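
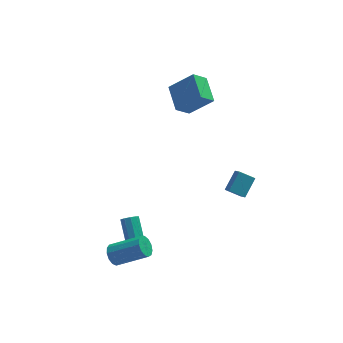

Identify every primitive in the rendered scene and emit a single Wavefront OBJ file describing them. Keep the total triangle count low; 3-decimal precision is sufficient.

v -0.225 3.199 3.352
v 1.062 2.91 4.532
v -0.347 4.751 3.866
v 0.94 4.463 5.046
v 0.56 3.517 2.574
v 1.847 3.229 3.754
v 0.438 5.07 3.088
v 1.725 4.781 4.268
v -3.273 -1.714 -2.662
v -2.936 -1.913 -2.35
v -3.031 -0.785 -1.526
v -3.367 -0.586 -1.838
v -2.778 -1.726 -2.589
v -2.873 -0.598 -1.765
v -2.851 -1.533 -2.861
v -2.946 -0.405 -2.038
v -3.122 -1.425 -3.041
v -3.217 -0.297 -2.217
v -3.463 -1.452 -3.043
v -3.557 -0.324 -2.219
v -3.715 -1.602 -2.867
v -3.809 -0.474 -2.043
v -3.76 -1.804 -2.595
v -3.855 -0.676 -1.771
v -3.577 -1.964 -2.354
v -3.672 -0.836 -1.53
v -3.252 -2.007 -2.258
v -3.347 -0.879 -1.434
v -4.524 -2.644 -2.637
v -4.279 -2.946 -3.157
v -2.67 -3.419 -2.123
v -2.916 -3.116 -1.603
v -4.165 -2.599 -3.176
v -2.556 -3.071 -2.142
v -4.164 -2.266 -3.024
v -2.556 -2.738 -1.99
v -4.279 -2.053 -2.749
v -2.67 -2.525 -1.715
v -4.471 -2.027 -2.439
v -2.862 -2.5 -1.404
v -4.68 -2.197 -2.191
v -3.071 -2.67 -1.157
v -4.84 -2.509 -2.085
v -3.231 -2.982 -1.051
v -4.9 -2.864 -2.154
v -3.291 -3.337 -1.12
v -4.84 -3.149 -2.377
v -3.231 -3.621 -1.343
v -4.68 -3.273 -2.682
v -3.072 -3.746 -1.648
v -4.471 -3.198 -2.973
v -2.862 -3.67 -1.939
v 2.073 -0.044 -0.985
v 2.776 0.751 -0.234
v 1.975 0.6 -1.576
v 2.678 1.395 -0.826
v 2.882 -0.335 -1.434
v 3.585 0.46 -0.684
v 2.784 0.309 -2.026
v 3.487 1.104 -1.275
f 2 4 1
f 5 2 1
f 1 4 3
f 3 5 1
f 2 8 4
f 6 2 5
f 6 8 2
f 4 8 3
f 7 5 3
f 3 8 7
f 7 6 5
f 8 6 7
f 10 9 13
f 10 13 11
f 11 13 14
f 11 14 12
f 13 9 15
f 13 15 14
f 14 15 16
f 14 16 12
f 15 9 17
f 15 17 16
f 16 17 18
f 16 18 12
f 17 9 19
f 17 19 18
f 18 19 20
f 18 20 12
f 19 9 21
f 19 21 20
f 20 21 22
f 20 22 12
f 21 9 23
f 21 23 22
f 22 23 24
f 22 24 12
f 23 9 25
f 23 25 24
f 24 25 26
f 24 26 12
f 25 9 27
f 25 27 26
f 26 27 28
f 26 28 12
f 27 9 10
f 27 10 28
f 28 10 11
f 28 11 12
f 30 29 33
f 30 33 31
f 31 33 34
f 31 34 32
f 33 29 35
f 33 35 34
f 34 35 36
f 34 36 32
f 35 29 37
f 35 37 36
f 36 37 38
f 36 38 32
f 37 29 39
f 37 39 38
f 38 39 40
f 38 40 32
f 39 29 41
f 39 41 40
f 40 41 42
f 40 42 32
f 41 29 43
f 41 43 42
f 42 43 44
f 42 44 32
f 43 29 45
f 43 45 44
f 44 45 46
f 44 46 32
f 45 29 47
f 45 47 46
f 46 47 48
f 46 48 32
f 47 29 49
f 47 49 48
f 48 49 50
f 48 50 32
f 49 29 51
f 49 51 50
f 50 51 52
f 50 52 32
f 51 29 30
f 51 30 52
f 52 30 31
f 52 31 32
f 54 56 53
f 57 54 53
f 53 56 55
f 55 57 53
f 54 60 56
f 58 54 57
f 58 60 54
f 56 60 55
f 59 57 55
f 55 60 59
f 59 58 57
f 60 58 59



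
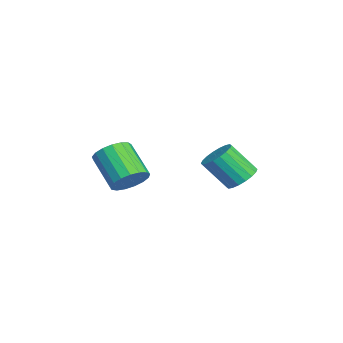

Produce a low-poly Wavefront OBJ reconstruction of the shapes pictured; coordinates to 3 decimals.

v 0.686 -1.265 3.011
v 1.367 -1.293 3.756
v -0.104 -2.063 5.074
v -0.786 -2.035 4.329
v 1.172 -0.853 3.794
v -0.299 -1.623 5.112
v 0.865 -0.507 3.654
v -0.606 -1.277 4.972
v 0.517 -0.335 3.366
v -0.955 -1.104 4.684
v 0.207 -0.376 2.997
v -1.264 -1.145 4.315
v 0.007 -0.62 2.631
v -1.464 -1.39 3.949
v -0.037 -1.013 2.352
v -1.508 -1.783 3.67
v 0.084 -1.463 2.224
v -1.387 -2.233 3.542
v 0.343 -1.868 2.277
v -1.128 -2.638 3.595
v 0.68 -2.135 2.497
v -0.791 -2.905 3.815
v 1.019 -2.202 2.836
v -0.452 -2.972 4.154
v 1.281 -2.055 3.214
v -0.19 -2.825 4.532
v 1.407 -1.727 3.546
v -0.064 -2.497 4.864
v -1.134 4.167 2.137
v -0.241 3.909 2.114
v -0.553 2.694 3.62
v -1.446 2.953 3.643
v -0.237 4.23 2.374
v -0.549 3.016 3.88
v -0.41 4.54 2.587
v -0.723 3.325 4.094
v -0.727 4.775 2.711
v -1.04 3.561 4.218
v -1.124 4.89 2.722
v -1.437 3.676 4.228
v -1.524 4.862 2.616
v -1.836 3.648 4.123
v -1.846 4.697 2.416
v -2.158 3.482 3.922
v -2.027 4.426 2.16
v -2.339 3.211 3.666
v -2.031 4.104 1.9
v -2.343 2.89 3.406
v -1.857 3.795 1.686
v -2.17 2.58 3.193
v -1.54 3.559 1.562
v -1.853 2.345 3.069
v -1.143 3.444 1.552
v -1.456 2.23 3.058
v -0.744 3.472 1.657
v -1.056 2.258 3.164
v -0.422 3.638 1.858
v -0.734 2.423 3.364
f 2 1 5
f 2 5 3
f 3 5 6
f 3 6 4
f 5 1 7
f 5 7 6
f 6 7 8
f 6 8 4
f 7 1 9
f 7 9 8
f 8 9 10
f 8 10 4
f 9 1 11
f 9 11 10
f 10 11 12
f 10 12 4
f 11 1 13
f 11 13 12
f 12 13 14
f 12 14 4
f 13 1 15
f 13 15 14
f 14 15 16
f 14 16 4
f 15 1 17
f 15 17 16
f 16 17 18
f 16 18 4
f 17 1 19
f 17 19 18
f 18 19 20
f 18 20 4
f 19 1 21
f 19 21 20
f 20 21 22
f 20 22 4
f 21 1 23
f 21 23 22
f 22 23 24
f 22 24 4
f 23 1 25
f 23 25 24
f 24 25 26
f 24 26 4
f 25 1 27
f 25 27 26
f 26 27 28
f 26 28 4
f 27 1 2
f 27 2 28
f 28 2 3
f 28 3 4
f 30 29 33
f 30 33 31
f 31 33 34
f 31 34 32
f 33 29 35
f 33 35 34
f 34 35 36
f 34 36 32
f 35 29 37
f 35 37 36
f 36 37 38
f 36 38 32
f 37 29 39
f 37 39 38
f 38 39 40
f 38 40 32
f 39 29 41
f 39 41 40
f 40 41 42
f 40 42 32
f 41 29 43
f 41 43 42
f 42 43 44
f 42 44 32
f 43 29 45
f 43 45 44
f 44 45 46
f 44 46 32
f 45 29 47
f 45 47 46
f 46 47 48
f 46 48 32
f 47 29 49
f 47 49 48
f 48 49 50
f 48 50 32
f 49 29 51
f 49 51 50
f 50 51 52
f 50 52 32
f 51 29 53
f 51 53 52
f 52 53 54
f 52 54 32
f 53 29 55
f 53 55 54
f 54 55 56
f 54 56 32
f 55 29 57
f 55 57 56
f 56 57 58
f 56 58 32
f 57 29 30
f 57 30 58
f 58 30 31
f 58 31 32



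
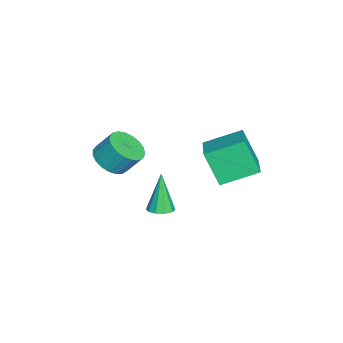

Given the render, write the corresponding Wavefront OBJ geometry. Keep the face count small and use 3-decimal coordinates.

v 1.646 -0.378 -3.308
v 2.107 0.143 -3.723
v 2.135 0.8 -2.866
v 1.674 0.278 -2.452
v 1.797 0.251 -3.796
v 1.824 0.908 -2.939
v 1.46 0.25 -3.784
v 1.487 0.907 -2.927
v 1.156 0.14 -3.691
v 1.183 0.797 -2.834
v 0.936 -0.059 -3.531
v 0.963 0.598 -2.674
v 0.839 -0.313 -3.333
v 0.867 0.343 -2.476
v 0.882 -0.579 -3.13
v 0.909 0.078 -2.273
v 1.057 -0.81 -2.959
v 1.084 -0.153 -2.102
v 1.334 -0.967 -2.848
v 1.361 -0.31 -1.991
v 1.665 -1.021 -2.816
v 1.692 -0.365 -1.959
v 1.993 -0.965 -2.87
v 2.02 -0.308 -2.013
v 2.26 -0.807 -2.999
v 2.288 -0.15 -2.143
v 2.422 -0.575 -3.182
v 2.449 0.082 -2.325
v 2.45 -0.309 -3.387
v 2.477 0.348 -2.53
v 2.338 -0.055 -3.578
v 2.365 0.602 -2.721
v -0.207 3.453 -5.025
v -0.608 2.793 -3.647
v -0.631 4.927 -4.442
v -1.032 4.266 -3.064
v 1.592 3.714 -4.376
v 1.191 3.053 -2.998
v 1.168 5.187 -3.793
v 0.767 4.527 -2.415
v 3.767 1.823 -4.282
v 4.221 2.054 -4.136
v 3.273 1.777 -2.678
v 4.003 2.29 -4.197
v 3.694 2.347 -4.29
v 3.413 2.205 -4.381
v 3.268 1.916 -4.434
v 3.314 1.591 -4.429
v 3.532 1.355 -4.368
v 3.841 1.298 -4.274
v 4.121 1.441 -4.184
v 4.267 1.729 -4.131
f 2 1 5
f 2 5 3
f 3 5 6
f 3 6 4
f 5 1 7
f 5 7 6
f 6 7 8
f 6 8 4
f 7 1 9
f 7 9 8
f 8 9 10
f 8 10 4
f 9 1 11
f 9 11 10
f 10 11 12
f 10 12 4
f 11 1 13
f 11 13 12
f 12 13 14
f 12 14 4
f 13 1 15
f 13 15 14
f 14 15 16
f 14 16 4
f 15 1 17
f 15 17 16
f 16 17 18
f 16 18 4
f 17 1 19
f 17 19 18
f 18 19 20
f 18 20 4
f 19 1 21
f 19 21 20
f 20 21 22
f 20 22 4
f 21 1 23
f 21 23 22
f 22 23 24
f 22 24 4
f 23 1 25
f 23 25 24
f 24 25 26
f 24 26 4
f 25 1 27
f 25 27 26
f 26 27 28
f 26 28 4
f 27 1 29
f 27 29 28
f 28 29 30
f 28 30 4
f 29 1 31
f 29 31 30
f 30 31 32
f 30 32 4
f 31 1 2
f 31 2 32
f 32 2 3
f 32 3 4
f 34 36 33
f 37 34 33
f 33 36 35
f 35 37 33
f 34 40 36
f 38 34 37
f 38 40 34
f 36 40 35
f 39 37 35
f 35 40 39
f 39 38 37
f 40 38 39
f 42 41 44
f 42 44 43
f 44 41 45
f 44 45 43
f 45 41 46
f 45 46 43
f 46 41 47
f 46 47 43
f 47 41 48
f 47 48 43
f 48 41 49
f 48 49 43
f 49 41 50
f 49 50 43
f 50 41 51
f 50 51 43
f 51 41 52
f 51 52 43
f 52 41 42
f 52 42 43



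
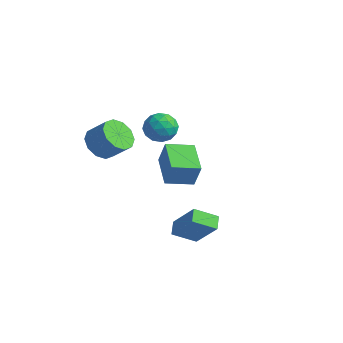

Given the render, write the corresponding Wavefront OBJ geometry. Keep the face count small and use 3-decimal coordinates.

v 1.625 -1.812 -4.362
v 0.995 -2.805 -3.719
v 2.877 -1.668 -2.914
v 2.247 -2.66 -2.271
v 2.113 -2.36 -4.729
v 1.483 -3.352 -4.086
v 3.365 -2.215 -3.281
v 2.735 -3.208 -2.638
v -3.767 0.671 -0.187
v -3.059 0.735 -0.797
v -3.181 -0.615 0.357
v -2.473 -0.551 -0.253
v -2.539 0.059 0.454
v -2.901 0.854 0.118
v -3.339 -0.734 -0.558
v -3.701 0.061 -0.894
v -2.795 -0.133 -1.026
v -2.301 0.357 -0.4
v -3.939 -0.237 -0.04
v -3.445 0.253 0.586
v -3.464 0.816 -0.54
v -2.776 -0.696 0.1
v -2.814 -0.338 0.515
v -2.398 -0.3 0.157
v -3.371 0.885 -0.002
v -2.956 0.923 -0.36
v -2.65 0.526 0.375
v -3.284 -0.803 -0.08
v -2.869 -0.765 -0.438
v -3.842 0.42 -0.597
v -3.426 0.458 -0.955
v -3.59 -0.406 -0.815
v -2.893 0.344 -1.033
v -2.549 -0.412 -0.713
v -3.058 -0.52 -0.892
v -3.27 -0.053 -1.09
v -2.603 0.632 -0.665
v -2.258 -0.124 -0.345
v -2.297 0.234 0.07
v -2.51 0.701 -0.127
v -2.447 0.121 -0.799
v -3.982 0.244 -0.095
v -3.637 -0.512 0.225
v -3.73 -0.581 -0.313
v -3.943 -0.114 -0.51
v -3.691 0.532 0.273
v -3.347 -0.224 0.593
v -2.97 0.173 0.65
v -3.182 0.64 0.452
v -3.793 -0.001 0.359
v -4.594 1.21 -3.672
v -4.116 1.247 -2.314
v -3.86 2.52 -3.966
v -3.383 2.557 -2.608
v -2.977 0.183 -4.212
v -2.5 0.22 -2.854
v -2.244 1.493 -4.506
v -1.766 1.53 -3.148
v -2.82 -3.986 0.38
v -2.247 -3.672 -0.336
v -1.326 -3.3 0.564
v -1.9 -3.614 1.28
v -2.597 -3.217 -0.167
v -1.677 -2.844 0.733
v -3.033 -3.055 0.212
v -2.113 -2.682 1.112
v -3.387 -3.249 0.655
v -2.467 -2.876 1.555
v -3.525 -3.725 0.993
v -2.605 -3.352 1.893
v -3.394 -4.3 1.096
v -2.473 -3.928 1.996
v -3.043 -4.756 0.927
v -2.123 -4.383 1.827
v -2.607 -4.918 0.548
v -1.687 -4.545 1.448
v -2.253 -4.724 0.105
v -1.333 -4.351 1.005
v -2.115 -4.248 -0.233
v -1.195 -3.875 0.667
f 2 4 1
f 5 2 1
f 1 4 3
f 3 5 1
f 2 8 4
f 6 2 5
f 6 8 2
f 4 8 3
f 7 5 3
f 3 8 7
f 7 6 5
f 8 6 7
f 9 46 25
f 46 20 49
f 25 49 14
f 46 49 25
f 9 25 21
f 25 14 26
f 21 26 10
f 25 26 21
f 9 21 30
f 21 10 31
f 30 31 16
f 21 31 30
f 9 30 42
f 30 16 45
f 42 45 19
f 30 45 42
f 9 42 46
f 42 19 50
f 46 50 20
f 42 50 46
f 10 26 37
f 26 14 40
f 37 40 18
f 26 40 37
f 14 49 27
f 49 20 48
f 27 48 13
f 49 48 27
f 20 50 47
f 50 19 43
f 47 43 11
f 50 43 47
f 19 45 44
f 45 16 32
f 44 32 15
f 45 32 44
f 16 31 36
f 31 10 33
f 36 33 17
f 31 33 36
f 12 38 24
f 38 18 39
f 24 39 13
f 38 39 24
f 12 24 22
f 24 13 23
f 22 23 11
f 24 23 22
f 12 22 29
f 22 11 28
f 29 28 15
f 22 28 29
f 12 29 34
f 29 15 35
f 34 35 17
f 29 35 34
f 12 34 38
f 34 17 41
f 38 41 18
f 34 41 38
f 13 39 27
f 39 18 40
f 27 40 14
f 39 40 27
f 11 23 47
f 23 13 48
f 47 48 20
f 23 48 47
f 15 28 44
f 28 11 43
f 44 43 19
f 28 43 44
f 17 35 36
f 35 15 32
f 36 32 16
f 35 32 36
f 18 41 37
f 41 17 33
f 37 33 10
f 41 33 37
f 52 54 51
f 55 52 51
f 51 54 53
f 53 55 51
f 52 58 54
f 56 52 55
f 56 58 52
f 54 58 53
f 57 55 53
f 53 58 57
f 57 56 55
f 58 56 57
f 60 59 63
f 60 63 61
f 61 63 64
f 61 64 62
f 63 59 65
f 63 65 64
f 64 65 66
f 64 66 62
f 65 59 67
f 65 67 66
f 66 67 68
f 66 68 62
f 67 59 69
f 67 69 68
f 68 69 70
f 68 70 62
f 69 59 71
f 69 71 70
f 70 71 72
f 70 72 62
f 71 59 73
f 71 73 72
f 72 73 74
f 72 74 62
f 73 59 75
f 73 75 74
f 74 75 76
f 74 76 62
f 75 59 77
f 75 77 76
f 76 77 78
f 76 78 62
f 77 59 79
f 77 79 78
f 78 79 80
f 78 80 62
f 79 59 60
f 79 60 80
f 80 60 61
f 80 61 62



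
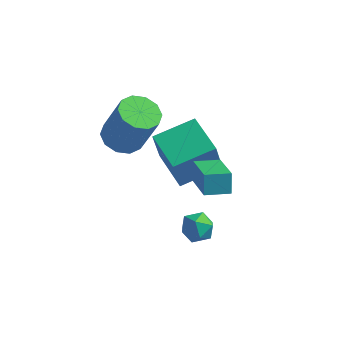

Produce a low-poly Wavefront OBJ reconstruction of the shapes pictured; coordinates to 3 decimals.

v 0.093 -0.082 -0.95
v -0.024 -0.496 0.653
v -1.248 1.143 -0.732
v -1.365 0.729 0.872
v 1.325 1.191 -0.532
v 1.208 0.777 1.072
v -0.016 2.416 -0.313
v -0.133 2.002 1.29
v 1.056 -0.973 -1.633
v 1.43 -1.111 -1.026
v 1.35 -2.029 -2.054
v 1.724 -2.167 -1.447
v 1 -2.128 -1.427
v 0.818 -1.475 -1.166
v 1.962 -1.665 -1.914
v 1.78 -1.012 -1.653
v 1.99 -1.539 -1.2
v 1.395 -1.825 -0.899
v 1.385 -1.315 -2.181
v 0.79 -1.601 -1.88
v -2.155 -0.324 1.566
v -1.359 -0.446 1.236
v -0.59 -0.478 3.104
v -1.385 -0.356 3.434
v -1.442 0.084 1.279
v -0.672 0.052 3.147
v -1.797 0.458 1.432
v -1.027 0.425 3.3
v -2.288 0.533 1.636
v -1.519 0.501 3.504
v -2.729 0.281 1.813
v -1.96 0.249 3.681
v -2.95 -0.202 1.896
v -2.181 -0.234 3.764
v -2.868 -0.732 1.853
v -2.098 -0.764 3.721
v -2.513 -1.105 1.7
v -1.743 -1.138 3.568
v -2.021 -1.181 1.496
v -1.252 -1.213 3.364
v -1.58 -0.929 1.319
v -0.811 -0.961 3.187
v 2.456 -3.739 3.225
v 2.311 -3.367 3.998
v 1.562 -2.508 2.466
v 1.418 -2.136 3.239
v 3.282 -3.204 3.121
v 3.138 -2.832 3.894
v 2.389 -1.973 2.362
v 2.244 -1.601 3.135
f 2 4 1
f 5 2 1
f 1 4 3
f 3 5 1
f 2 8 4
f 6 2 5
f 6 8 2
f 4 8 3
f 7 5 3
f 3 8 7
f 7 6 5
f 8 6 7
f 9 20 14
f 9 14 10
f 9 10 16
f 9 16 19
f 9 19 20
f 10 14 18
f 14 20 13
f 20 19 11
f 19 16 15
f 16 10 17
f 12 18 13
f 12 13 11
f 12 11 15
f 12 15 17
f 12 17 18
f 13 18 14
f 11 13 20
f 15 11 19
f 17 15 16
f 18 17 10
f 22 21 25
f 22 25 23
f 23 25 26
f 23 26 24
f 25 21 27
f 25 27 26
f 26 27 28
f 26 28 24
f 27 21 29
f 27 29 28
f 28 29 30
f 28 30 24
f 29 21 31
f 29 31 30
f 30 31 32
f 30 32 24
f 31 21 33
f 31 33 32
f 32 33 34
f 32 34 24
f 33 21 35
f 33 35 34
f 34 35 36
f 34 36 24
f 35 21 37
f 35 37 36
f 36 37 38
f 36 38 24
f 37 21 39
f 37 39 38
f 38 39 40
f 38 40 24
f 39 21 41
f 39 41 40
f 40 41 42
f 40 42 24
f 41 21 22
f 41 22 42
f 42 22 23
f 42 23 24
f 44 46 43
f 47 44 43
f 43 46 45
f 45 47 43
f 44 50 46
f 48 44 47
f 48 50 44
f 46 50 45
f 49 47 45
f 45 50 49
f 49 48 47
f 50 48 49



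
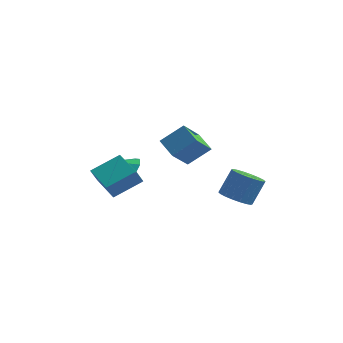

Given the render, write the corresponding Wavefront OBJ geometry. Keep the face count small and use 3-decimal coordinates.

v -3.184 0.422 -1.235
v -2.73 0.867 -0.399
v -4.236 -0.102 -0.385
v -3.198 1.323 -0.696
v -3.659 1.358 -1.246
v -3.898 0.955 -1.79
v -3.803 0.303 -2.075
v -3.418 -0.294 -1.966
v -2.924 -0.556 -1.516
v -2.551 -0.36 -0.934
v -2.475 0.202 -0.493
v 3.685 -0.942 -1.49
v 4.642 -0.784 -1.89
v 5.153 0.019 -0.35
v 4.195 -0.138 0.05
v 4.412 -0.397 -2.015
v 4.923 0.406 -0.476
v 4.038 -0.118 -2.037
v 4.549 0.685 -0.497
v 3.594 -0.002 -1.95
v 4.105 0.801 -0.411
v 3.168 -0.072 -1.772
v 3.679 0.731 -0.232
v 2.844 -0.315 -1.538
v 3.355 0.489 0.002
v 2.686 -0.681 -1.294
v 3.197 0.122 0.245
v 2.727 -1.099 -1.09
v 3.238 -0.296 0.45
v 2.957 -1.486 -0.964
v 3.468 -0.683 0.575
v 3.331 -1.765 -0.943
v 3.842 -0.962 0.597
v 3.775 -1.881 -1.029
v 4.286 -1.078 0.51
v 4.201 -1.811 -1.208
v 4.712 -1.008 0.332
v 4.525 -1.569 -1.442
v 5.036 -0.765 0.098
v 4.683 -1.202 -1.685
v 5.194 -0.399 -0.146
v -0.433 -2.099 3.045
v 0.738 -1.387 4.119
v -0.044 -0.565 1.605
v 1.127 0.147 2.678
v 0.593 -2.907 2.462
v 1.764 -2.195 3.535
v 0.982 -1.373 1.021
v 2.153 -0.661 2.095
v -2.224 -4.772 -0.404
v -2.457 -5.238 0.576
v -3.731 -3.345 -0.084
v -3.964 -3.811 0.896
v -0.896 -3.569 0.484
v -1.129 -4.035 1.464
v -2.403 -2.142 0.804
v -2.636 -2.608 1.784
f 2 1 4
f 2 4 3
f 4 1 5
f 4 5 3
f 5 1 6
f 5 6 3
f 6 1 7
f 6 7 3
f 7 1 8
f 7 8 3
f 8 1 9
f 8 9 3
f 9 1 10
f 9 10 3
f 10 1 11
f 10 11 3
f 11 1 2
f 11 2 3
f 13 12 16
f 13 16 14
f 14 16 17
f 14 17 15
f 16 12 18
f 16 18 17
f 17 18 19
f 17 19 15
f 18 12 20
f 18 20 19
f 19 20 21
f 19 21 15
f 20 12 22
f 20 22 21
f 21 22 23
f 21 23 15
f 22 12 24
f 22 24 23
f 23 24 25
f 23 25 15
f 24 12 26
f 24 26 25
f 25 26 27
f 25 27 15
f 26 12 28
f 26 28 27
f 27 28 29
f 27 29 15
f 28 12 30
f 28 30 29
f 29 30 31
f 29 31 15
f 30 12 32
f 30 32 31
f 31 32 33
f 31 33 15
f 32 12 34
f 32 34 33
f 33 34 35
f 33 35 15
f 34 12 36
f 34 36 35
f 35 36 37
f 35 37 15
f 36 12 38
f 36 38 37
f 37 38 39
f 37 39 15
f 38 12 40
f 38 40 39
f 39 40 41
f 39 41 15
f 40 12 13
f 40 13 41
f 41 13 14
f 41 14 15
f 43 45 42
f 46 43 42
f 42 45 44
f 44 46 42
f 43 49 45
f 47 43 46
f 47 49 43
f 45 49 44
f 48 46 44
f 44 49 48
f 48 47 46
f 49 47 48
f 51 53 50
f 54 51 50
f 50 53 52
f 52 54 50
f 51 57 53
f 55 51 54
f 55 57 51
f 53 57 52
f 56 54 52
f 52 57 56
f 56 55 54
f 57 55 56



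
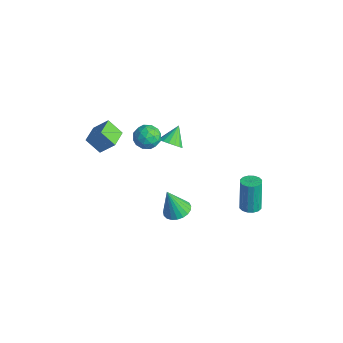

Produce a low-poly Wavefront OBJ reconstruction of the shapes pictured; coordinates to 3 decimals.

v 1.198 -0.485 -1.354
v 1.616 -1.08 -1.421
v 0.882 -0.875 0.154
v 1.816 -0.873 -1.325
v 1.909 -0.598 -1.234
v 1.88 -0.305 -1.164
v 1.732 -0.042 -1.127
v 1.493 0.144 -1.13
v 1.202 0.222 -1.171
v 0.911 0.177 -1.243
v 0.669 0.018 -1.335
v 0.519 -0.228 -1.43
v 0.487 -0.519 -1.513
v 0.577 -0.803 -1.567
v 0.775 -1.033 -1.585
v 1.046 -1.168 -1.563
v 1.344 -1.184 -1.505
v -0.881 -0.244 3.459
v -0.287 -0.624 3.213
v -1.613 -1.056 2.947
v -1.019 -1.436 2.701
v -1.173 -1.416 3.431
v -0.72 -0.913 3.748
v -1.18 -0.767 2.412
v -0.727 -0.264 2.729
v -0.472 -0.947 2.566
v -0.467 -1.348 3.196
v -1.433 -0.332 2.964
v -1.428 -0.733 3.594
v -0.52 -0.362 3.381
v -1.38 -1.318 2.779
v -1.471 -1.306 3.208
v -1.122 -1.529 3.063
v -0.774 -0.533 3.695
v -0.425 -0.756 3.551
v -0.946 -1.221 3.679
v -1.475 -0.924 2.609
v -1.126 -1.147 2.465
v -0.778 -0.151 3.097
v -0.429 -0.374 2.952
v -0.954 -0.459 2.481
v -0.279 -0.775 2.856
v -0.71 -1.253 2.555
v -0.804 -0.86 2.385
v -0.538 -0.564 2.572
v -0.277 -1.011 3.226
v -0.707 -1.489 2.925
v -0.797 -1.477 3.354
v -0.531 -1.182 3.54
v -0.385 -1.201 2.846
v -1.193 -0.191 3.235
v -1.623 -0.669 2.934
v -1.369 -0.498 2.62
v -1.103 -0.203 2.806
v -1.19 -0.427 3.605
v -1.621 -0.905 3.304
v -1.362 -1.116 3.588
v -1.096 -0.82 3.775
v -1.515 -0.479 3.314
v 1.514 3.741 -3.471
v 2.035 3.549 -3.345
v 1.687 3.786 -1.543
v 1.166 3.979 -1.669
v 2.067 3.84 -3.377
v 1.719 4.077 -1.575
v 1.951 4.105 -3.434
v 1.603 4.342 -1.633
v 1.718 4.273 -3.501
v 1.37 4.51 -1.7
v 1.43 4.298 -3.56
v 1.082 4.535 -1.759
v 1.164 4.174 -3.595
v 0.816 4.411 -1.794
v 0.993 3.934 -3.597
v 0.645 4.171 -1.795
v 0.961 3.643 -3.565
v 0.613 3.88 -1.763
v 1.077 3.378 -3.507
v 0.729 3.615 -1.706
v 1.31 3.21 -3.44
v 0.962 3.447 -1.639
v 1.598 3.185 -3.381
v 1.25 3.422 -1.58
v 1.864 3.309 -3.346
v 1.516 3.546 -1.545
v -0.689 0.341 2.05
v -0.367 0.043 2.543
v -1.091 1.099 2.77
v -0.16 0.256 2.435
v -0.074 0.487 2.239
v -0.129 0.686 1.999
v -0.312 0.805 1.771
v -0.582 0.818 1.607
v -0.876 0.722 1.545
v -1.128 0.538 1.598
v -1.279 0.309 1.755
v -1.295 0.088 1.979
v -1.172 -0.076 2.22
v -0.939 -0.144 2.422
v -0.648 -0.101 2.539
v -1.22 -3.355 3.018
v -1.844 -3.765 3.727
v -1.922 -2.504 2.892
v -2.546 -2.914 3.601
v -0.694 -2.806 3.799
v -1.318 -3.216 4.508
v -1.396 -1.955 3.673
v -2.02 -2.365 4.382
f 2 1 4
f 2 4 3
f 4 1 5
f 4 5 3
f 5 1 6
f 5 6 3
f 6 1 7
f 6 7 3
f 7 1 8
f 7 8 3
f 8 1 9
f 8 9 3
f 9 1 10
f 9 10 3
f 10 1 11
f 10 11 3
f 11 1 12
f 11 12 3
f 12 1 13
f 12 13 3
f 13 1 14
f 13 14 3
f 14 1 15
f 14 15 3
f 15 1 16
f 15 16 3
f 16 1 17
f 16 17 3
f 17 1 2
f 17 2 3
f 18 55 34
f 55 29 58
f 34 58 23
f 55 58 34
f 18 34 30
f 34 23 35
f 30 35 19
f 34 35 30
f 18 30 39
f 30 19 40
f 39 40 25
f 30 40 39
f 18 39 51
f 39 25 54
f 51 54 28
f 39 54 51
f 18 51 55
f 51 28 59
f 55 59 29
f 51 59 55
f 19 35 46
f 35 23 49
f 46 49 27
f 35 49 46
f 23 58 36
f 58 29 57
f 36 57 22
f 58 57 36
f 29 59 56
f 59 28 52
f 56 52 20
f 59 52 56
f 28 54 53
f 54 25 41
f 53 41 24
f 54 41 53
f 25 40 45
f 40 19 42
f 45 42 26
f 40 42 45
f 21 47 33
f 47 27 48
f 33 48 22
f 47 48 33
f 21 33 31
f 33 22 32
f 31 32 20
f 33 32 31
f 21 31 38
f 31 20 37
f 38 37 24
f 31 37 38
f 21 38 43
f 38 24 44
f 43 44 26
f 38 44 43
f 21 43 47
f 43 26 50
f 47 50 27
f 43 50 47
f 22 48 36
f 48 27 49
f 36 49 23
f 48 49 36
f 20 32 56
f 32 22 57
f 56 57 29
f 32 57 56
f 24 37 53
f 37 20 52
f 53 52 28
f 37 52 53
f 26 44 45
f 44 24 41
f 45 41 25
f 44 41 45
f 27 50 46
f 50 26 42
f 46 42 19
f 50 42 46
f 61 60 64
f 61 64 62
f 62 64 65
f 62 65 63
f 64 60 66
f 64 66 65
f 65 66 67
f 65 67 63
f 66 60 68
f 66 68 67
f 67 68 69
f 67 69 63
f 68 60 70
f 68 70 69
f 69 70 71
f 69 71 63
f 70 60 72
f 70 72 71
f 71 72 73
f 71 73 63
f 72 60 74
f 72 74 73
f 73 74 75
f 73 75 63
f 74 60 76
f 74 76 75
f 75 76 77
f 75 77 63
f 76 60 78
f 76 78 77
f 77 78 79
f 77 79 63
f 78 60 80
f 78 80 79
f 79 80 81
f 79 81 63
f 80 60 82
f 80 82 81
f 81 82 83
f 81 83 63
f 82 60 84
f 82 84 83
f 83 84 85
f 83 85 63
f 84 60 61
f 84 61 85
f 85 61 62
f 85 62 63
f 87 86 89
f 87 89 88
f 89 86 90
f 89 90 88
f 90 86 91
f 90 91 88
f 91 86 92
f 91 92 88
f 92 86 93
f 92 93 88
f 93 86 94
f 93 94 88
f 94 86 95
f 94 95 88
f 95 86 96
f 95 96 88
f 96 86 97
f 96 97 88
f 97 86 98
f 97 98 88
f 98 86 99
f 98 99 88
f 99 86 100
f 99 100 88
f 100 86 87
f 100 87 88
f 102 104 101
f 105 102 101
f 101 104 103
f 103 105 101
f 102 108 104
f 106 102 105
f 106 108 102
f 104 108 103
f 107 105 103
f 103 108 107
f 107 106 105
f 108 106 107



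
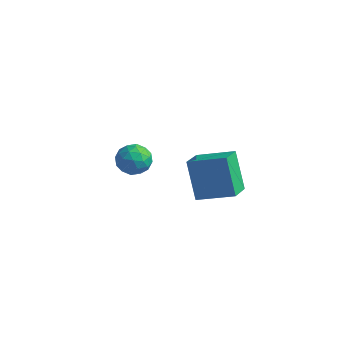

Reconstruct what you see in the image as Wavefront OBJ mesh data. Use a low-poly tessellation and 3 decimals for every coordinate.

v 1.987 -3.775 -0.471
v 3.583 -3.11 0.096
v 1.67 -2.526 -1.044
v 3.266 -1.861 -0.477
v 2.854 -4.359 -2.223
v 4.45 -3.694 -1.656
v 2.537 -3.11 -2.796
v 4.133 -2.445 -2.229
v -2.024 -1.256 -4.037
v -1.555 -1.356 -3.271
v -2.645 -2.564 -3.829
v -2.176 -2.664 -3.063
v -2.835 -2.047 -3.111
v -2.451 -1.238 -3.24
v -1.749 -2.682 -3.86
v -1.365 -1.873 -3.989
v -1.385 -2.237 -3.161
v -2.056 -1.845 -2.699
v -2.144 -2.075 -4.401
v -2.815 -1.683 -3.939
v -1.735 -1.191 -3.673
v -2.465 -2.729 -3.427
v -2.852 -2.366 -3.456
v -2.576 -2.425 -3.006
v -2.262 -1.122 -3.655
v -1.986 -1.181 -3.204
v -2.738 -1.587 -3.11
v -2.214 -2.739 -3.896
v -1.938 -2.798 -3.445
v -1.624 -1.495 -4.094
v -1.348 -1.554 -3.644
v -1.462 -2.333 -3.99
v -1.359 -1.768 -3.158
v -1.724 -2.537 -3.035
v -1.473 -2.547 -3.504
v -1.248 -2.072 -3.579
v -1.753 -1.538 -2.886
v -2.118 -2.307 -2.763
v -2.506 -1.944 -2.792
v -2.28 -1.468 -2.868
v -1.653 -2.056 -2.821
v -2.082 -1.613 -4.337
v -2.447 -2.382 -4.214
v -1.92 -2.452 -4.232
v -1.694 -1.976 -4.308
v -2.476 -1.383 -4.065
v -2.841 -2.152 -3.942
v -2.952 -1.848 -3.521
v -2.727 -1.373 -3.596
v -2.547 -1.864 -4.279
f 2 4 1
f 5 2 1
f 1 4 3
f 3 5 1
f 2 8 4
f 6 2 5
f 6 8 2
f 4 8 3
f 7 5 3
f 3 8 7
f 7 6 5
f 8 6 7
f 9 46 25
f 46 20 49
f 25 49 14
f 46 49 25
f 9 25 21
f 25 14 26
f 21 26 10
f 25 26 21
f 9 21 30
f 21 10 31
f 30 31 16
f 21 31 30
f 9 30 42
f 30 16 45
f 42 45 19
f 30 45 42
f 9 42 46
f 42 19 50
f 46 50 20
f 42 50 46
f 10 26 37
f 26 14 40
f 37 40 18
f 26 40 37
f 14 49 27
f 49 20 48
f 27 48 13
f 49 48 27
f 20 50 47
f 50 19 43
f 47 43 11
f 50 43 47
f 19 45 44
f 45 16 32
f 44 32 15
f 45 32 44
f 16 31 36
f 31 10 33
f 36 33 17
f 31 33 36
f 12 38 24
f 38 18 39
f 24 39 13
f 38 39 24
f 12 24 22
f 24 13 23
f 22 23 11
f 24 23 22
f 12 22 29
f 22 11 28
f 29 28 15
f 22 28 29
f 12 29 34
f 29 15 35
f 34 35 17
f 29 35 34
f 12 34 38
f 34 17 41
f 38 41 18
f 34 41 38
f 13 39 27
f 39 18 40
f 27 40 14
f 39 40 27
f 11 23 47
f 23 13 48
f 47 48 20
f 23 48 47
f 15 28 44
f 28 11 43
f 44 43 19
f 28 43 44
f 17 35 36
f 35 15 32
f 36 32 16
f 35 32 36
f 18 41 37
f 41 17 33
f 37 33 10
f 41 33 37



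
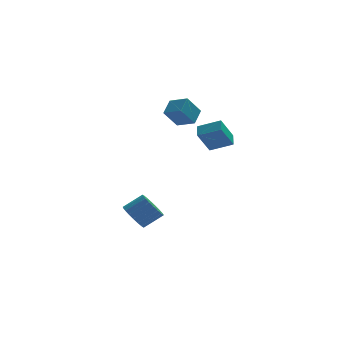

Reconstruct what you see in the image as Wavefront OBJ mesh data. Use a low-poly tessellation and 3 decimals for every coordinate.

v -3.029 0.381 -3.989
v -2.571 0.975 -4.665
v -1.372 1.072 -3.768
v -1.831 0.479 -3.091
v -2.772 1.255 -4.426
v -1.574 1.352 -3.529
v -3.019 1.384 -4.111
v -1.821 1.481 -3.214
v -3.267 1.339 -3.775
v -2.069 1.437 -2.878
v -3.474 1.129 -3.476
v -2.276 1.227 -2.579
v -3.604 0.79 -3.266
v -2.406 0.887 -2.368
v -3.634 0.38 -3.18
v -2.436 0.477 -2.283
v -3.56 -0.03 -3.235
v -2.362 0.068 -2.337
v -3.395 -0.369 -3.419
v -2.196 -0.271 -2.522
v -3.165 -0.578 -3.702
v -1.967 -0.48 -2.805
v -2.913 -0.621 -4.035
v -1.715 -0.524 -3.138
v -2.68 -0.491 -4.36
v -1.482 -0.394 -3.462
v -2.508 -0.21 -4.62
v -1.31 -0.113 -3.723
v -2.426 0.173 -4.771
v -1.228 0.27 -3.874
v -2.448 0.592 -4.787
v -1.25 0.689 -3.89
v -1.031 1.624 3.984
v -0.511 2.521 4.663
v -0.152 2.007 2.804
v 0.368 2.904 3.484
v -0.108 0.776 4.396
v 0.412 1.673 5.076
v 0.771 1.159 3.217
v 1.291 2.056 3.896
v 1.131 -1.872 2.083
v 0.309 -2.414 3.505
v 1.27 -1.023 2.486
v 0.447 -1.565 3.908
v 2.433 -2.355 2.652
v 1.61 -2.897 4.074
v 2.571 -1.506 3.055
v 1.749 -2.048 4.477
f 2 1 5
f 2 5 3
f 3 5 6
f 3 6 4
f 5 1 7
f 5 7 6
f 6 7 8
f 6 8 4
f 7 1 9
f 7 9 8
f 8 9 10
f 8 10 4
f 9 1 11
f 9 11 10
f 10 11 12
f 10 12 4
f 11 1 13
f 11 13 12
f 12 13 14
f 12 14 4
f 13 1 15
f 13 15 14
f 14 15 16
f 14 16 4
f 15 1 17
f 15 17 16
f 16 17 18
f 16 18 4
f 17 1 19
f 17 19 18
f 18 19 20
f 18 20 4
f 19 1 21
f 19 21 20
f 20 21 22
f 20 22 4
f 21 1 23
f 21 23 22
f 22 23 24
f 22 24 4
f 23 1 25
f 23 25 24
f 24 25 26
f 24 26 4
f 25 1 27
f 25 27 26
f 26 27 28
f 26 28 4
f 27 1 29
f 27 29 28
f 28 29 30
f 28 30 4
f 29 1 31
f 29 31 30
f 30 31 32
f 30 32 4
f 31 1 2
f 31 2 32
f 32 2 3
f 32 3 4
f 34 36 33
f 37 34 33
f 33 36 35
f 35 37 33
f 34 40 36
f 38 34 37
f 38 40 34
f 36 40 35
f 39 37 35
f 35 40 39
f 39 38 37
f 40 38 39
f 42 44 41
f 45 42 41
f 41 44 43
f 43 45 41
f 42 48 44
f 46 42 45
f 46 48 42
f 44 48 43
f 47 45 43
f 43 48 47
f 47 46 45
f 48 46 47



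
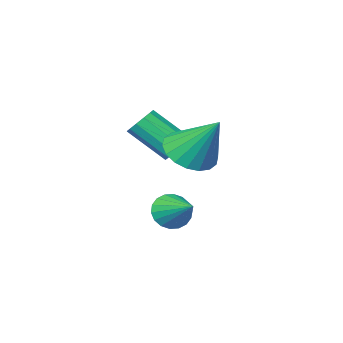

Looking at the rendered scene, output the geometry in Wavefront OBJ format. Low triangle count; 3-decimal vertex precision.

v 0.136 -0.948 1.514
v 0.819 -1.557 2.106
v -0.156 0.388 3.226
v 1.115 -1.23 1.902
v 1.216 -0.848 1.621
v 1.104 -0.486 1.319
v 0.8 -0.214 1.056
v 0.364 -0.089 0.883
v -0.116 -0.133 0.836
v -0.547 -0.338 0.923
v -0.842 -0.665 1.127
v -0.944 -1.047 1.407
v -0.832 -1.41 1.71
v -0.528 -1.681 1.973
v -0.092 -1.806 2.146
v 0.389 -1.762 2.193
v -1.026 -3.388 0.631
v -0.735 -3.746 0.104
v 0.198 -4.869 1.382
v -0.094 -4.512 1.909
v -0.489 -3.448 0.186
v 0.444 -4.572 1.464
v -0.414 -3.132 0.41
v 0.519 -4.255 1.687
v -0.533 -2.897 0.703
v 0.4 -4.02 1.98
v -0.809 -2.818 0.974
v 0.124 -3.941 2.251
v -1.154 -2.92 1.136
v -0.221 -4.043 2.413
v -1.458 -3.171 1.138
v -0.525 -4.294 2.415
v -1.625 -3.491 0.979
v -0.693 -4.614 2.256
v -1.603 -3.778 0.709
v -0.67 -4.901 1.987
v -1.397 -3.942 0.415
v -0.464 -5.065 1.693
v -1.074 -3.93 0.19
v -0.141 -5.053 1.467
v -0.142 -2.526 -2.021
v 0.258 -2.886 -1.403
v 0.002 -0.954 -1.199
v 0.528 -2.792 -1.63
v 0.665 -2.645 -1.934
v 0.642 -2.475 -2.256
v 0.464 -2.314 -2.531
v 0.167 -2.196 -2.706
v -0.192 -2.143 -2.745
v -0.541 -2.165 -2.64
v -0.811 -2.26 -2.413
v -0.948 -2.407 -2.109
v -0.926 -2.577 -1.787
v -0.748 -2.738 -1.512
v -0.45 -2.856 -1.337
v -0.091 -2.909 -1.298
f 2 1 4
f 2 4 3
f 4 1 5
f 4 5 3
f 5 1 6
f 5 6 3
f 6 1 7
f 6 7 3
f 7 1 8
f 7 8 3
f 8 1 9
f 8 9 3
f 9 1 10
f 9 10 3
f 10 1 11
f 10 11 3
f 11 1 12
f 11 12 3
f 12 1 13
f 12 13 3
f 13 1 14
f 13 14 3
f 14 1 15
f 14 15 3
f 15 1 16
f 15 16 3
f 16 1 2
f 16 2 3
f 18 17 21
f 18 21 19
f 19 21 22
f 19 22 20
f 21 17 23
f 21 23 22
f 22 23 24
f 22 24 20
f 23 17 25
f 23 25 24
f 24 25 26
f 24 26 20
f 25 17 27
f 25 27 26
f 26 27 28
f 26 28 20
f 27 17 29
f 27 29 28
f 28 29 30
f 28 30 20
f 29 17 31
f 29 31 30
f 30 31 32
f 30 32 20
f 31 17 33
f 31 33 32
f 32 33 34
f 32 34 20
f 33 17 35
f 33 35 34
f 34 35 36
f 34 36 20
f 35 17 37
f 35 37 36
f 36 37 38
f 36 38 20
f 37 17 39
f 37 39 38
f 38 39 40
f 38 40 20
f 39 17 18
f 39 18 40
f 40 18 19
f 40 19 20
f 42 41 44
f 42 44 43
f 44 41 45
f 44 45 43
f 45 41 46
f 45 46 43
f 46 41 47
f 46 47 43
f 47 41 48
f 47 48 43
f 48 41 49
f 48 49 43
f 49 41 50
f 49 50 43
f 50 41 51
f 50 51 43
f 51 41 52
f 51 52 43
f 52 41 53
f 52 53 43
f 53 41 54
f 53 54 43
f 54 41 55
f 54 55 43
f 55 41 56
f 55 56 43
f 56 41 42
f 56 42 43



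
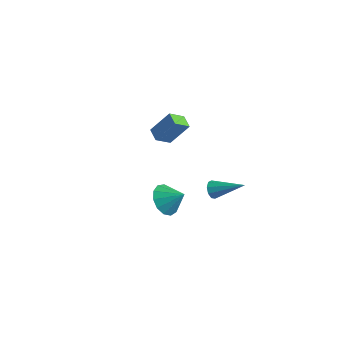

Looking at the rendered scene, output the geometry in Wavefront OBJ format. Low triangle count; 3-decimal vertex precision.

v -3.757 3.325 -2.714
v -4.213 2.421 -1.931
v -4.528 3.842 -2.566
v -4.984 2.938 -1.783
v -2.916 4.162 -1.257
v -3.372 3.258 -0.474
v -3.687 4.679 -1.109
v -4.143 3.775 -0.326
v 1.168 -4.117 1.198
v 1.848 -4.05 0.388
v 2.212 -3.783 2.102
v 1.615 -3.505 0.457
v 1.24 -3.154 0.761
v 0.842 -3.108 1.204
v 0.547 -3.383 1.645
v 0.45 -3.89 1.944
v 0.581 -4.47 2.007
v 0.898 -4.937 1.813
v 1.301 -5.144 1.423
v 1.662 -5.024 0.963
v 1.866 -4.617 0.577
v 1.482 0.146 -1.479
v 1.829 -0.08 -1.954
v 3.298 0.794 -0.461
v 1.725 0.331 -2.03
v 1.507 0.656 -1.848
v 1.278 0.742 -1.493
v 1.144 0.549 -1.132
v 1.168 0.168 -0.933
v 1.339 -0.224 -0.989
v 1.577 -0.442 -1.274
v 1.77 -0.385 -1.655
f 2 4 1
f 5 2 1
f 1 4 3
f 3 5 1
f 2 8 4
f 6 2 5
f 6 8 2
f 4 8 3
f 7 5 3
f 3 8 7
f 7 6 5
f 8 6 7
f 10 9 12
f 10 12 11
f 12 9 13
f 12 13 11
f 13 9 14
f 13 14 11
f 14 9 15
f 14 15 11
f 15 9 16
f 15 16 11
f 16 9 17
f 16 17 11
f 17 9 18
f 17 18 11
f 18 9 19
f 18 19 11
f 19 9 20
f 19 20 11
f 20 9 21
f 20 21 11
f 21 9 10
f 21 10 11
f 23 22 25
f 23 25 24
f 25 22 26
f 25 26 24
f 26 22 27
f 26 27 24
f 27 22 28
f 27 28 24
f 28 22 29
f 28 29 24
f 29 22 30
f 29 30 24
f 30 22 31
f 30 31 24
f 31 22 32
f 31 32 24
f 32 22 23
f 32 23 24



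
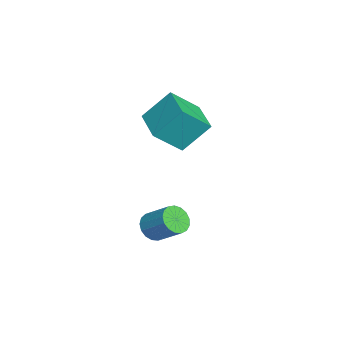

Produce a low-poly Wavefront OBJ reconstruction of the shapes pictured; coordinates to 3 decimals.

v -3.909 -0.74 3.078
v -4.121 0.673 4.63
v -4.438 0.688 1.706
v -4.649 2.101 3.258
v -1.891 -0.201 2.862
v -2.102 1.212 4.414
v -2.419 1.227 1.49
v -2.631 2.64 3.042
v 1.862 -0.224 -1.142
v 2.558 -0.301 -1.588
v 3.333 0.766 -0.564
v 2.638 0.844 -0.118
v 2.368 0.002 -1.76
v 3.143 1.07 -0.736
v 2.062 0.254 -1.791
v 2.837 1.321 -0.767
v 1.711 0.396 -1.673
v 2.486 1.463 -0.649
v 1.394 0.396 -1.433
v 2.169 1.464 -0.409
v 1.184 0.254 -1.127
v 1.959 1.322 -0.103
v 1.13 0.003 -0.824
v 1.905 1.071 0.2
v 1.244 -0.3 -0.594
v 2.019 0.767 0.43
v 1.499 -0.586 -0.489
v 2.274 0.482 0.534
v 1.838 -0.789 -0.534
v 2.613 0.279 0.49
v 2.182 -0.862 -0.718
v 2.957 0.206 0.306
v 2.453 -0.789 -1
v 3.228 0.278 0.024
v 2.589 -0.587 -1.313
v 3.364 0.481 -0.289
f 2 4 1
f 5 2 1
f 1 4 3
f 3 5 1
f 2 8 4
f 6 2 5
f 6 8 2
f 4 8 3
f 7 5 3
f 3 8 7
f 7 6 5
f 8 6 7
f 10 9 13
f 10 13 11
f 11 13 14
f 11 14 12
f 13 9 15
f 13 15 14
f 14 15 16
f 14 16 12
f 15 9 17
f 15 17 16
f 16 17 18
f 16 18 12
f 17 9 19
f 17 19 18
f 18 19 20
f 18 20 12
f 19 9 21
f 19 21 20
f 20 21 22
f 20 22 12
f 21 9 23
f 21 23 22
f 22 23 24
f 22 24 12
f 23 9 25
f 23 25 24
f 24 25 26
f 24 26 12
f 25 9 27
f 25 27 26
f 26 27 28
f 26 28 12
f 27 9 29
f 27 29 28
f 28 29 30
f 28 30 12
f 29 9 31
f 29 31 30
f 30 31 32
f 30 32 12
f 31 9 33
f 31 33 32
f 32 33 34
f 32 34 12
f 33 9 35
f 33 35 34
f 34 35 36
f 34 36 12
f 35 9 10
f 35 10 36
f 36 10 11
f 36 11 12



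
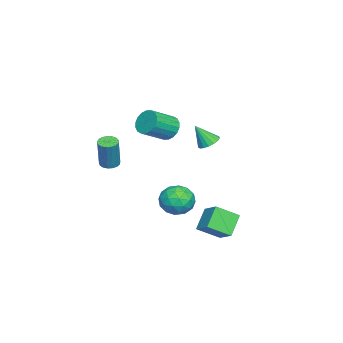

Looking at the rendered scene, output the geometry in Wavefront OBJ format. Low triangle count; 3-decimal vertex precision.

v -2.441 0.403 -4.349
v -2.091 -0.111 -3.475
v -3.889 0.851 -3.505
v -3.539 0.337 -2.631
v -3.053 1.236 -2.955
v -2.157 0.959 -3.477
v -3.823 -0.219 -3.503
v -2.927 -0.496 -4.025
v -2.945 -0.496 -2.953
v -2.469 0.404 -2.614
v -3.511 0.336 -4.366
v -3.035 1.236 -4.027
v -2.139 0.107 -3.986
v -3.841 0.633 -2.994
v -3.555 1.162 -3.184
v -3.35 0.86 -2.671
v -2.178 0.736 -3.987
v -1.972 0.433 -3.474
v -2.537 1.225 -3.168
v -4.008 0.307 -3.506
v -3.802 0.004 -2.993
v -2.63 -0.12 -4.309
v -2.425 -0.422 -3.796
v -3.443 -0.485 -3.812
v -2.435 -0.422 -3.165
v -3.286 -0.158 -2.669
v -3.453 -0.485 -3.182
v -2.927 -0.648 -3.489
v -2.155 0.107 -2.966
v -3.006 0.37 -2.47
v -2.72 0.899 -2.661
v -2.194 0.736 -2.967
v -2.657 -0.119 -2.659
v -2.974 0.37 -4.51
v -3.825 0.633 -4.014
v -3.786 0.004 -4.013
v -3.26 -0.159 -4.319
v -2.694 0.898 -4.311
v -3.545 1.162 -3.815
v -3.053 1.388 -3.491
v -2.527 1.225 -3.798
v -3.323 0.859 -4.321
v 0.091 -2.403 0.349
v 0.528 -2.088 0.195
v 1.085 -1.981 1.998
v 0.649 -2.297 2.151
v 0.334 -1.91 0.244
v 0.892 -1.803 2.047
v 0.085 -1.844 0.317
v 0.642 -1.737 2.12
v -0.163 -1.907 0.398
v 0.394 -1.8 2.201
v -0.353 -2.083 0.467
v 0.205 -1.976 2.27
v -0.441 -2.333 0.509
v 0.117 -2.226 2.312
v -0.407 -2.599 0.514
v 0.151 -2.492 2.317
v -0.259 -2.82 0.481
v 0.299 -2.713 2.284
v -0.03 -2.946 0.418
v 0.527 -2.839 2.221
v 0.226 -2.947 0.339
v 0.783 -2.84 2.142
v 0.451 -2.824 0.262
v 1.008 -2.717 2.065
v 0.594 -2.605 0.205
v 1.151 -2.498 2.008
v 0.622 -2.339 0.181
v 1.179 -2.232 1.984
v -0.187 2.681 -2.515
v 0.61 3.482 -1.852
v -0.715 3.821 -3.258
v 0.082 4.622 -2.595
v 0.838 2.498 -3.525
v 1.635 3.299 -2.862
v 0.31 3.638 -4.268
v 1.107 4.439 -3.605
v -1.446 2.546 1.805
v -0.808 2.715 1.803
v -1.254 1.834 2.995
v -0.947 2.947 1.964
v -1.201 3.088 2.089
v -1.511 3.105 2.149
v -1.806 2.993 2.13
v -2.018 2.779 2.036
v -2.1 2.511 1.89
v -2.031 2.251 1.724
v -1.829 2.059 1.576
v -1.539 1.978 1.481
v -1.227 2.027 1.46
v -0.966 2.195 1.518
v -0.815 2.443 1.642
v -0.953 0.506 2.8
v -0.41 0.657 2.218
v 0.695 -0.235 3.017
v 0.153 -0.386 3.6
v -0.358 0.929 2.449
v 0.748 0.036 3.248
v -0.423 1.117 2.75
v 0.682 0.225 3.549
v -0.593 1.184 3.06
v 0.512 0.292 3.859
v -0.835 1.117 3.319
v 0.271 0.225 4.118
v -1.1 0.929 3.476
v 0.006 0.037 4.275
v -1.335 0.657 3.498
v -0.23 -0.235 4.297
v -1.495 0.355 3.383
v -0.39 -0.537 4.182
v -1.548 0.084 3.152
v -0.442 -0.809 3.951
v -1.482 -0.105 2.851
v -0.377 -0.997 3.65
v -1.312 -0.172 2.541
v -0.207 -1.064 3.34
v -1.071 -0.105 2.282
v 0.035 -0.997 3.081
v -0.806 0.083 2.125
v 0.3 -0.809 2.924
v -0.57 0.355 2.103
v 0.535 -0.537 2.902
f 1 38 17
f 38 12 41
f 17 41 6
f 38 41 17
f 1 17 13
f 17 6 18
f 13 18 2
f 17 18 13
f 1 13 22
f 13 2 23
f 22 23 8
f 13 23 22
f 1 22 34
f 22 8 37
f 34 37 11
f 22 37 34
f 1 34 38
f 34 11 42
f 38 42 12
f 34 42 38
f 2 18 29
f 18 6 32
f 29 32 10
f 18 32 29
f 6 41 19
f 41 12 40
f 19 40 5
f 41 40 19
f 12 42 39
f 42 11 35
f 39 35 3
f 42 35 39
f 11 37 36
f 37 8 24
f 36 24 7
f 37 24 36
f 8 23 28
f 23 2 25
f 28 25 9
f 23 25 28
f 4 30 16
f 30 10 31
f 16 31 5
f 30 31 16
f 4 16 14
f 16 5 15
f 14 15 3
f 16 15 14
f 4 14 21
f 14 3 20
f 21 20 7
f 14 20 21
f 4 21 26
f 21 7 27
f 26 27 9
f 21 27 26
f 4 26 30
f 26 9 33
f 30 33 10
f 26 33 30
f 5 31 19
f 31 10 32
f 19 32 6
f 31 32 19
f 3 15 39
f 15 5 40
f 39 40 12
f 15 40 39
f 7 20 36
f 20 3 35
f 36 35 11
f 20 35 36
f 9 27 28
f 27 7 24
f 28 24 8
f 27 24 28
f 10 33 29
f 33 9 25
f 29 25 2
f 33 25 29
f 44 43 47
f 44 47 45
f 45 47 48
f 45 48 46
f 47 43 49
f 47 49 48
f 48 49 50
f 48 50 46
f 49 43 51
f 49 51 50
f 50 51 52
f 50 52 46
f 51 43 53
f 51 53 52
f 52 53 54
f 52 54 46
f 53 43 55
f 53 55 54
f 54 55 56
f 54 56 46
f 55 43 57
f 55 57 56
f 56 57 58
f 56 58 46
f 57 43 59
f 57 59 58
f 58 59 60
f 58 60 46
f 59 43 61
f 59 61 60
f 60 61 62
f 60 62 46
f 61 43 63
f 61 63 62
f 62 63 64
f 62 64 46
f 63 43 65
f 63 65 64
f 64 65 66
f 64 66 46
f 65 43 67
f 65 67 66
f 66 67 68
f 66 68 46
f 67 43 69
f 67 69 68
f 68 69 70
f 68 70 46
f 69 43 44
f 69 44 70
f 70 44 45
f 70 45 46
f 72 74 71
f 75 72 71
f 71 74 73
f 73 75 71
f 72 78 74
f 76 72 75
f 76 78 72
f 74 78 73
f 77 75 73
f 73 78 77
f 77 76 75
f 78 76 77
f 80 79 82
f 80 82 81
f 82 79 83
f 82 83 81
f 83 79 84
f 83 84 81
f 84 79 85
f 84 85 81
f 85 79 86
f 85 86 81
f 86 79 87
f 86 87 81
f 87 79 88
f 87 88 81
f 88 79 89
f 88 89 81
f 89 79 90
f 89 90 81
f 90 79 91
f 90 91 81
f 91 79 92
f 91 92 81
f 92 79 93
f 92 93 81
f 93 79 80
f 93 80 81
f 95 94 98
f 95 98 96
f 96 98 99
f 96 99 97
f 98 94 100
f 98 100 99
f 99 100 101
f 99 101 97
f 100 94 102
f 100 102 101
f 101 102 103
f 101 103 97
f 102 94 104
f 102 104 103
f 103 104 105
f 103 105 97
f 104 94 106
f 104 106 105
f 105 106 107
f 105 107 97
f 106 94 108
f 106 108 107
f 107 108 109
f 107 109 97
f 108 94 110
f 108 110 109
f 109 110 111
f 109 111 97
f 110 94 112
f 110 112 111
f 111 112 113
f 111 113 97
f 112 94 114
f 112 114 113
f 113 114 115
f 113 115 97
f 114 94 116
f 114 116 115
f 115 116 117
f 115 117 97
f 116 94 118
f 116 118 117
f 117 118 119
f 117 119 97
f 118 94 120
f 118 120 119
f 119 120 121
f 119 121 97
f 120 94 122
f 120 122 121
f 121 122 123
f 121 123 97
f 122 94 95
f 122 95 123
f 123 95 96
f 123 96 97



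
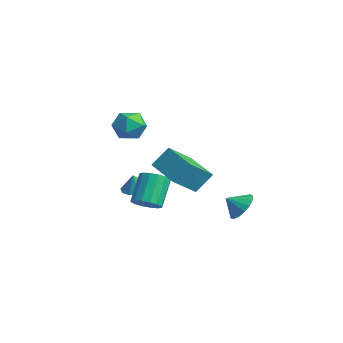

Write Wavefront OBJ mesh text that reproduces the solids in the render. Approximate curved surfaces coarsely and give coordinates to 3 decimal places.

v 2.423 -1.857 0.661
v 2.594 -0.926 1.8
v 2.065 -0.3 -0.558
v 2.237 0.631 0.58
v 4.563 -1.711 0.22
v 4.735 -0.78 1.358
v 4.206 -0.154 -1
v 4.377 0.777 0.139
v -2.098 -0.514 -3.145
v -1.567 -1.201 -3.342
v -2.002 -0.746 -2.075
v -1.251 -0.756 -3.274
v -1.259 -0.218 -3.157
v -1.587 0.206 -3.035
v -2.11 0.356 -2.956
v -2.629 0.173 -2.949
v -2.945 -0.272 -3.017
v -2.938 -0.809 -3.134
v -2.61 -1.234 -3.256
v -2.086 -1.383 -3.335
v -3.238 0.308 2.129
v -2.304 0.088 1.543
v -4.196 -0.748 0.997
v -3.262 -0.968 0.411
v -3.382 -1.376 1.453
v -2.789 -0.723 2.152
v -3.711 0.063 0.388
v -3.118 0.716 1.087
v -2.595 -0.063 0.467
v -2.392 -0.953 1.125
v -4.108 0.293 1.415
v -3.905 -0.597 2.073
v 4.052 2.735 -2.793
v 4.709 3.034 -2.101
v 3.708 1.945 -2.127
v 4.315 3.288 -2.002
v 3.862 3.415 -2.085
v 3.451 3.387 -2.33
v 3.179 3.21 -2.681
v 3.106 2.924 -3.058
v 3.25 2.594 -3.374
v 3.578 2.298 -3.557
v 4.014 2.101 -3.565
v 4.459 2.05 -3.397
v 4.811 2.156 -3.09
v 4.989 2.394 -2.715
v 4.952 2.711 -2.358
v 0.614 -1.258 -3.158
v 1.434 -1.013 -2.879
v 0.606 -0.038 -1.303
v -0.214 -0.282 -1.582
v 1.296 -0.671 -3.164
v 0.469 0.305 -1.587
v 0.975 -0.485 -3.446
v 0.148 0.49 -1.87
v 0.558 -0.507 -3.652
v -0.27 0.468 -2.075
v 0.155 -0.73 -3.725
v -0.672 0.245 -2.149
v -0.125 -1.094 -3.647
v -0.952 -0.119 -2.07
v -0.206 -1.502 -3.437
v -1.034 -0.527 -1.861
v -0.069 -1.845 -3.153
v -0.896 -0.869 -1.576
v 0.252 -2.03 -2.87
v -0.575 -1.055 -1.294
v 0.67 -2.008 -2.665
v -0.158 -1.033 -1.088
v 1.072 -1.785 -2.591
v 0.245 -0.81 -1.015
v 1.352 -1.421 -2.67
v 0.525 -0.446 -1.093
f 2 4 1
f 5 2 1
f 1 4 3
f 3 5 1
f 2 8 4
f 6 2 5
f 6 8 2
f 4 8 3
f 7 5 3
f 3 8 7
f 7 6 5
f 8 6 7
f 10 9 12
f 10 12 11
f 12 9 13
f 12 13 11
f 13 9 14
f 13 14 11
f 14 9 15
f 14 15 11
f 15 9 16
f 15 16 11
f 16 9 17
f 16 17 11
f 17 9 18
f 17 18 11
f 18 9 19
f 18 19 11
f 19 9 20
f 19 20 11
f 20 9 10
f 20 10 11
f 21 32 26
f 21 26 22
f 21 22 28
f 21 28 31
f 21 31 32
f 22 26 30
f 26 32 25
f 32 31 23
f 31 28 27
f 28 22 29
f 24 30 25
f 24 25 23
f 24 23 27
f 24 27 29
f 24 29 30
f 25 30 26
f 23 25 32
f 27 23 31
f 29 27 28
f 30 29 22
f 34 33 36
f 34 36 35
f 36 33 37
f 36 37 35
f 37 33 38
f 37 38 35
f 38 33 39
f 38 39 35
f 39 33 40
f 39 40 35
f 40 33 41
f 40 41 35
f 41 33 42
f 41 42 35
f 42 33 43
f 42 43 35
f 43 33 44
f 43 44 35
f 44 33 45
f 44 45 35
f 45 33 46
f 45 46 35
f 46 33 47
f 46 47 35
f 47 33 34
f 47 34 35
f 49 48 52
f 49 52 50
f 50 52 53
f 50 53 51
f 52 48 54
f 52 54 53
f 53 54 55
f 53 55 51
f 54 48 56
f 54 56 55
f 55 56 57
f 55 57 51
f 56 48 58
f 56 58 57
f 57 58 59
f 57 59 51
f 58 48 60
f 58 60 59
f 59 60 61
f 59 61 51
f 60 48 62
f 60 62 61
f 61 62 63
f 61 63 51
f 62 48 64
f 62 64 63
f 63 64 65
f 63 65 51
f 64 48 66
f 64 66 65
f 65 66 67
f 65 67 51
f 66 48 68
f 66 68 67
f 67 68 69
f 67 69 51
f 68 48 70
f 68 70 69
f 69 70 71
f 69 71 51
f 70 48 72
f 70 72 71
f 71 72 73
f 71 73 51
f 72 48 49
f 72 49 73
f 73 49 50
f 73 50 51



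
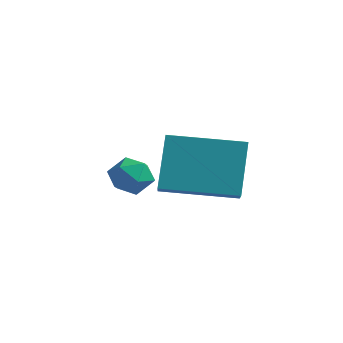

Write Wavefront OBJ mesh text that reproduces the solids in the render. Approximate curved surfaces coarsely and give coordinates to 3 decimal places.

v -0.103 -1.924 -2.431
v -0.457 -1.187 -0.975
v -0.582 -1.34 -2.843
v -0.935 -0.604 -1.386
v 1.495 -0.756 -2.634
v 1.142 -0.02 -1.177
v 1.017 -0.173 -3.045
v 0.663 0.564 -1.589
v -2.564 -0.267 -2.999
v -2.052 -0.175 -3.392
v -2.048 -1.045 -2.508
v -1.536 -0.953 -2.901
v -1.691 -0.502 -2.456
v -2.01 -0.021 -2.76
v -2.09 -1.199 -3.14
v -2.409 -0.718 -3.444
v -1.759 -0.751 -3.479
v -1.512 -0.32 -3.057
v -2.588 -0.9 -2.843
v -2.341 -0.469 -2.421
f 2 4 1
f 5 2 1
f 1 4 3
f 3 5 1
f 2 8 4
f 6 2 5
f 6 8 2
f 4 8 3
f 7 5 3
f 3 8 7
f 7 6 5
f 8 6 7
f 9 20 14
f 9 14 10
f 9 10 16
f 9 16 19
f 9 19 20
f 10 14 18
f 14 20 13
f 20 19 11
f 19 16 15
f 16 10 17
f 12 18 13
f 12 13 11
f 12 11 15
f 12 15 17
f 12 17 18
f 13 18 14
f 11 13 20
f 15 11 19
f 17 15 16
f 18 17 10



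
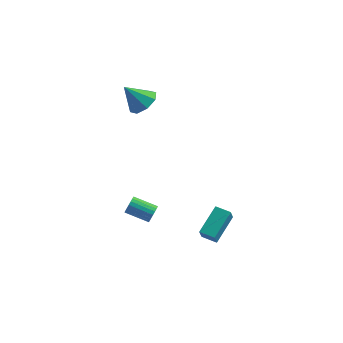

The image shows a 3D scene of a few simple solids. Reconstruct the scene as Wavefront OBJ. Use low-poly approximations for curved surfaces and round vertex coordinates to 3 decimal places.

v 2.687 -0.937 -3.571
v 2.665 -1.368 -2.758
v 3.165 0.664 -2.711
v 3.144 0.234 -1.898
v 3.576 -1.154 -3.662
v 3.555 -1.584 -2.849
v 4.055 0.448 -2.802
v 4.033 0.017 -1.989
v -1.779 3.57 3.098
v -1.027 3.349 3.652
v -2.781 3.33 4.362
v -1.184 4.067 3.664
v -1.69 4.493 3.345
v -2.248 4.379 2.881
v -2.532 3.791 2.544
v -2.375 3.074 2.532
v -1.869 2.647 2.851
v -1.311 2.761 3.315
v -0.515 0.941 -4.139
v -0.338 1.175 -3.651
v -1.727 1.234 -3.173
v -1.905 0.999 -3.661
v -0.376 1.366 -3.786
v -1.765 1.425 -3.309
v -0.439 1.483 -3.982
v -1.828 1.542 -3.505
v -0.514 1.507 -4.206
v -1.904 1.565 -3.728
v -0.59 1.432 -4.417
v -1.979 1.491 -3.94
v -0.653 1.273 -4.581
v -2.042 1.331 -4.104
v -0.693 1.056 -4.668
v -2.082 1.115 -4.191
v -0.701 0.819 -4.664
v -2.09 0.878 -4.186
v -0.677 0.603 -4.568
v -2.067 0.662 -4.091
v -0.626 0.446 -4.399
v -2.015 0.504 -3.922
v -0.555 0.374 -4.184
v -1.944 0.433 -3.707
v -0.478 0.4 -3.962
v -1.867 0.459 -3.485
v -0.407 0.52 -3.77
v -1.796 0.578 -3.293
v -0.354 0.712 -3.642
v -1.744 0.771 -3.165
v -0.33 0.944 -3.6
v -1.719 1.003 -3.122
f 2 4 1
f 5 2 1
f 1 4 3
f 3 5 1
f 2 8 4
f 6 2 5
f 6 8 2
f 4 8 3
f 7 5 3
f 3 8 7
f 7 6 5
f 8 6 7
f 10 9 12
f 10 12 11
f 12 9 13
f 12 13 11
f 13 9 14
f 13 14 11
f 14 9 15
f 14 15 11
f 15 9 16
f 15 16 11
f 16 9 17
f 16 17 11
f 17 9 18
f 17 18 11
f 18 9 10
f 18 10 11
f 20 19 23
f 20 23 21
f 21 23 24
f 21 24 22
f 23 19 25
f 23 25 24
f 24 25 26
f 24 26 22
f 25 19 27
f 25 27 26
f 26 27 28
f 26 28 22
f 27 19 29
f 27 29 28
f 28 29 30
f 28 30 22
f 29 19 31
f 29 31 30
f 30 31 32
f 30 32 22
f 31 19 33
f 31 33 32
f 32 33 34
f 32 34 22
f 33 19 35
f 33 35 34
f 34 35 36
f 34 36 22
f 35 19 37
f 35 37 36
f 36 37 38
f 36 38 22
f 37 19 39
f 37 39 38
f 38 39 40
f 38 40 22
f 39 19 41
f 39 41 40
f 40 41 42
f 40 42 22
f 41 19 43
f 41 43 42
f 42 43 44
f 42 44 22
f 43 19 45
f 43 45 44
f 44 45 46
f 44 46 22
f 45 19 47
f 45 47 46
f 46 47 48
f 46 48 22
f 47 19 49
f 47 49 48
f 48 49 50
f 48 50 22
f 49 19 20
f 49 20 50
f 50 20 21
f 50 21 22



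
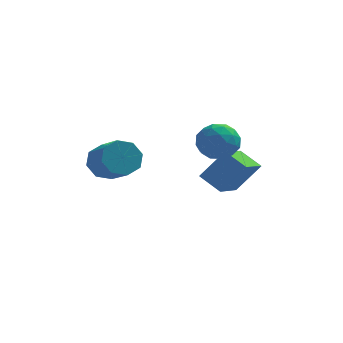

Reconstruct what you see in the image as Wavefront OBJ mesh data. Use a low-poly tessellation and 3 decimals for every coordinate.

v 0.124 2.311 1.673
v 1.23 2.254 1.969
v -0.07 0.506 2.051
v 1.036 0.449 2.347
v 0.297 1.03 3.003
v 0.416 2.145 2.769
v 0.744 0.615 1.251
v 0.863 1.73 1.017
v 1.613 1.206 1.708
v 1.336 1.463 2.79
v -0.176 1.297 1.23
v -0.453 1.554 2.312
v 0.694 2.441 1.787
v 0.466 0.319 2.233
v 0.032 0.66 2.618
v 0.682 0.627 2.792
v 0.216 2.377 2.258
v 0.866 2.344 2.431
v 0.317 1.624 3.039
v 0.294 0.416 1.589
v 0.944 0.383 1.762
v 0.478 2.133 1.228
v 1.128 2.1 1.402
v 0.843 1.136 0.981
v 1.569 1.792 1.808
v 1.455 0.731 2.031
v 1.283 0.828 1.387
v 1.354 1.484 1.249
v 1.406 1.942 2.444
v 1.293 0.882 2.667
v 0.858 1.223 3.052
v 0.928 1.879 2.915
v 1.632 1.326 2.291
v -0.133 1.878 1.353
v -0.246 0.818 1.576
v 0.232 0.881 1.105
v 0.302 1.537 0.968
v -0.295 2.029 1.989
v -0.409 0.968 2.212
v -0.194 1.276 2.771
v -0.123 1.932 2.633
v -0.472 1.434 1.729
v -4.386 -1.206 1.68
v -3.962 -0.515 2.315
v -3.11 -1.862 3.214
v -3.534 -2.554 2.58
v -4.657 -0.779 2.577
v -3.805 -2.126 3.477
v -5.193 -1.294 2.314
v -4.341 -2.641 3.214
v -5.256 -1.757 1.68
v -4.405 -3.104 2.579
v -4.81 -1.898 1.046
v -3.958 -3.245 1.945
v -4.115 -1.634 0.783
v -3.263 -2.981 1.683
v -3.579 -1.119 1.046
v -2.727 -2.466 1.946
v -3.515 -0.656 1.681
v -2.664 -2.003 2.58
v 1.369 3.614 -2.249
v 0.688 1.715 -1.478
v 0.328 4.274 -1.545
v -0.354 2.375 -0.773
v 2.574 3.825 -0.667
v 1.892 1.926 0.105
v 1.532 4.485 0.038
v 0.851 2.586 0.809
f 1 38 17
f 38 12 41
f 17 41 6
f 38 41 17
f 1 17 13
f 17 6 18
f 13 18 2
f 17 18 13
f 1 13 22
f 13 2 23
f 22 23 8
f 13 23 22
f 1 22 34
f 22 8 37
f 34 37 11
f 22 37 34
f 1 34 38
f 34 11 42
f 38 42 12
f 34 42 38
f 2 18 29
f 18 6 32
f 29 32 10
f 18 32 29
f 6 41 19
f 41 12 40
f 19 40 5
f 41 40 19
f 12 42 39
f 42 11 35
f 39 35 3
f 42 35 39
f 11 37 36
f 37 8 24
f 36 24 7
f 37 24 36
f 8 23 28
f 23 2 25
f 28 25 9
f 23 25 28
f 4 30 16
f 30 10 31
f 16 31 5
f 30 31 16
f 4 16 14
f 16 5 15
f 14 15 3
f 16 15 14
f 4 14 21
f 14 3 20
f 21 20 7
f 14 20 21
f 4 21 26
f 21 7 27
f 26 27 9
f 21 27 26
f 4 26 30
f 26 9 33
f 30 33 10
f 26 33 30
f 5 31 19
f 31 10 32
f 19 32 6
f 31 32 19
f 3 15 39
f 15 5 40
f 39 40 12
f 15 40 39
f 7 20 36
f 20 3 35
f 36 35 11
f 20 35 36
f 9 27 28
f 27 7 24
f 28 24 8
f 27 24 28
f 10 33 29
f 33 9 25
f 29 25 2
f 33 25 29
f 44 43 47
f 44 47 45
f 45 47 48
f 45 48 46
f 47 43 49
f 47 49 48
f 48 49 50
f 48 50 46
f 49 43 51
f 49 51 50
f 50 51 52
f 50 52 46
f 51 43 53
f 51 53 52
f 52 53 54
f 52 54 46
f 53 43 55
f 53 55 54
f 54 55 56
f 54 56 46
f 55 43 57
f 55 57 56
f 56 57 58
f 56 58 46
f 57 43 59
f 57 59 58
f 58 59 60
f 58 60 46
f 59 43 44
f 59 44 60
f 60 44 45
f 60 45 46
f 62 64 61
f 65 62 61
f 61 64 63
f 63 65 61
f 62 68 64
f 66 62 65
f 66 68 62
f 64 68 63
f 67 65 63
f 63 68 67
f 67 66 65
f 68 66 67



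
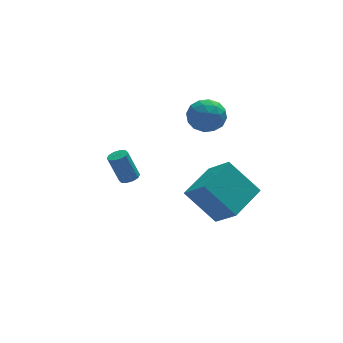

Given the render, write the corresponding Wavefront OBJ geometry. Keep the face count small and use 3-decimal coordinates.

v 0.551 -3.006 -3.149
v 1.122 -4.154 -1.987
v 2.121 -1.768 -2.697
v 2.692 -2.916 -1.536
v 1.748 -3.964 -4.684
v 2.319 -5.112 -3.523
v 3.318 -2.726 -4.233
v 3.889 -3.874 -3.071
v 3.672 2.019 -2.109
v 4.028 1.645 -1.23
v 2.152 1.515 -1.71
v 2.508 1.141 -0.831
v 2.476 2.149 -0.98
v 3.416 2.461 -1.226
v 2.764 0.699 -1.714
v 3.704 1.011 -1.96
v 3.466 0.829 -0.985
v 3.288 1.725 -0.532
v 2.892 1.435 -2.408
v 2.714 2.331 -1.955
v 3.983 1.876 -1.705
v 2.197 1.284 -1.235
v 2.178 1.876 -1.323
v 2.387 1.656 -0.806
v 3.624 2.356 -1.703
v 3.832 2.136 -1.186
v 2.921 2.432 -1.039
v 2.348 1.024 -1.754
v 2.556 0.804 -1.237
v 3.793 1.504 -2.134
v 4.002 1.284 -1.617
v 3.259 0.728 -1.901
v 3.862 1.177 -1.044
v 2.969 0.88 -0.809
v 3.12 0.621 -1.328
v 3.672 0.804 -1.473
v 3.758 1.703 -0.777
v 2.864 1.407 -0.543
v 2.846 2 -0.63
v 3.398 2.183 -0.775
v 3.428 1.224 -0.633
v 3.316 1.753 -2.397
v 2.422 1.457 -2.163
v 2.782 0.977 -2.165
v 3.334 1.16 -2.31
v 3.211 2.28 -2.131
v 2.318 1.983 -1.896
v 2.508 2.356 -1.467
v 3.06 2.539 -1.612
v 2.752 1.936 -2.307
v -1.675 -1.957 -2.348
v -1.231 -1.752 -2.243
v -1.701 -1.458 -0.828
v -2.145 -1.663 -0.932
v -1.416 -1.529 -2.351
v -1.886 -1.235 -0.935
v -1.7 -1.47 -2.457
v -2.17 -1.176 -1.042
v -1.974 -1.596 -2.522
v -2.444 -1.302 -1.106
v -2.135 -1.861 -2.52
v -2.604 -1.566 -1.105
v -2.119 -2.162 -2.452
v -2.589 -1.868 -1.037
v -1.934 -2.385 -2.345
v -2.404 -2.091 -0.929
v -1.65 -2.444 -2.238
v -2.12 -2.15 -0.823
v -1.376 -2.318 -2.174
v -1.846 -2.024 -0.758
v -1.216 -2.054 -2.175
v -1.685 -1.759 -0.76
f 2 4 1
f 5 2 1
f 1 4 3
f 3 5 1
f 2 8 4
f 6 2 5
f 6 8 2
f 4 8 3
f 7 5 3
f 3 8 7
f 7 6 5
f 8 6 7
f 9 46 25
f 46 20 49
f 25 49 14
f 46 49 25
f 9 25 21
f 25 14 26
f 21 26 10
f 25 26 21
f 9 21 30
f 21 10 31
f 30 31 16
f 21 31 30
f 9 30 42
f 30 16 45
f 42 45 19
f 30 45 42
f 9 42 46
f 42 19 50
f 46 50 20
f 42 50 46
f 10 26 37
f 26 14 40
f 37 40 18
f 26 40 37
f 14 49 27
f 49 20 48
f 27 48 13
f 49 48 27
f 20 50 47
f 50 19 43
f 47 43 11
f 50 43 47
f 19 45 44
f 45 16 32
f 44 32 15
f 45 32 44
f 16 31 36
f 31 10 33
f 36 33 17
f 31 33 36
f 12 38 24
f 38 18 39
f 24 39 13
f 38 39 24
f 12 24 22
f 24 13 23
f 22 23 11
f 24 23 22
f 12 22 29
f 22 11 28
f 29 28 15
f 22 28 29
f 12 29 34
f 29 15 35
f 34 35 17
f 29 35 34
f 12 34 38
f 34 17 41
f 38 41 18
f 34 41 38
f 13 39 27
f 39 18 40
f 27 40 14
f 39 40 27
f 11 23 47
f 23 13 48
f 47 48 20
f 23 48 47
f 15 28 44
f 28 11 43
f 44 43 19
f 28 43 44
f 17 35 36
f 35 15 32
f 36 32 16
f 35 32 36
f 18 41 37
f 41 17 33
f 37 33 10
f 41 33 37
f 52 51 55
f 52 55 53
f 53 55 56
f 53 56 54
f 55 51 57
f 55 57 56
f 56 57 58
f 56 58 54
f 57 51 59
f 57 59 58
f 58 59 60
f 58 60 54
f 59 51 61
f 59 61 60
f 60 61 62
f 60 62 54
f 61 51 63
f 61 63 62
f 62 63 64
f 62 64 54
f 63 51 65
f 63 65 64
f 64 65 66
f 64 66 54
f 65 51 67
f 65 67 66
f 66 67 68
f 66 68 54
f 67 51 69
f 67 69 68
f 68 69 70
f 68 70 54
f 69 51 71
f 69 71 70
f 70 71 72
f 70 72 54
f 71 51 52
f 71 52 72
f 72 52 53
f 72 53 54



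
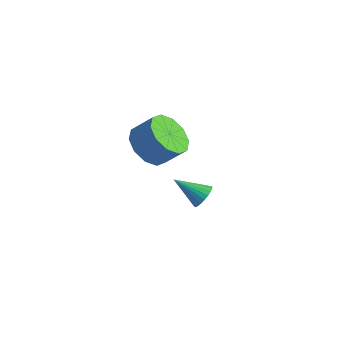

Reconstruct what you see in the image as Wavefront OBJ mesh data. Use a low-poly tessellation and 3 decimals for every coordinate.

v -2.194 -3.294 2.327
v -1.347 -3.632 1.826
v -0.64 -3.143 2.691
v -1.486 -2.806 3.193
v -1.486 -3.043 1.607
v -0.779 -2.554 2.473
v -1.896 -2.551 1.664
v -1.188 -2.062 2.529
v -2.419 -2.343 1.974
v -1.711 -1.854 2.839
v -2.856 -2.498 2.419
v -2.149 -2.009 3.284
v -3.04 -2.957 2.829
v -2.333 -2.468 3.694
v -2.901 -3.546 3.047
v -2.194 -3.057 3.913
v -2.492 -4.038 2.991
v -1.784 -3.549 3.856
v -1.969 -4.246 2.681
v -1.261 -3.757 3.546
v -1.531 -4.091 2.236
v -0.824 -3.602 3.101
v -1.852 -0.567 -2.232
v -1.425 -0.913 -1.944
v -2.928 -1.213 -1.408
v -1.432 -0.718 -1.801
v -1.504 -0.5 -1.723
v -1.628 -0.293 -1.723
v -1.786 -0.127 -1.8
v -1.955 -0.028 -1.943
v -2.108 -0.012 -2.13
v -2.222 -0.08 -2.332
v -2.279 -0.222 -2.519
v -2.272 -0.417 -2.662
v -2.201 -0.635 -2.74
v -2.077 -0.842 -2.74
v -1.918 -1.008 -2.663
v -1.75 -1.107 -2.52
v -1.597 -1.123 -2.333
v -1.483 -1.055 -2.131
f 2 1 5
f 2 5 3
f 3 5 6
f 3 6 4
f 5 1 7
f 5 7 6
f 6 7 8
f 6 8 4
f 7 1 9
f 7 9 8
f 8 9 10
f 8 10 4
f 9 1 11
f 9 11 10
f 10 11 12
f 10 12 4
f 11 1 13
f 11 13 12
f 12 13 14
f 12 14 4
f 13 1 15
f 13 15 14
f 14 15 16
f 14 16 4
f 15 1 17
f 15 17 16
f 16 17 18
f 16 18 4
f 17 1 19
f 17 19 18
f 18 19 20
f 18 20 4
f 19 1 21
f 19 21 20
f 20 21 22
f 20 22 4
f 21 1 2
f 21 2 22
f 22 2 3
f 22 3 4
f 24 23 26
f 24 26 25
f 26 23 27
f 26 27 25
f 27 23 28
f 27 28 25
f 28 23 29
f 28 29 25
f 29 23 30
f 29 30 25
f 30 23 31
f 30 31 25
f 31 23 32
f 31 32 25
f 32 23 33
f 32 33 25
f 33 23 34
f 33 34 25
f 34 23 35
f 34 35 25
f 35 23 36
f 35 36 25
f 36 23 37
f 36 37 25
f 37 23 38
f 37 38 25
f 38 23 39
f 38 39 25
f 39 23 40
f 39 40 25
f 40 23 24
f 40 24 25



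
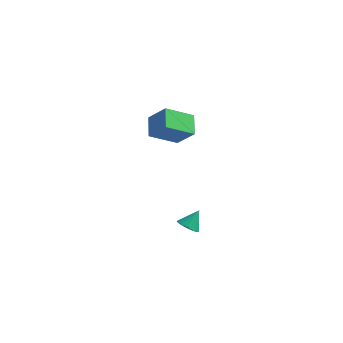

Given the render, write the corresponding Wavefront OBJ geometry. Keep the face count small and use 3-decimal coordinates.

v -1.021 -3.693 3.291
v -1.607 -2.555 3.906
v 0.2 -2.514 2.271
v -0.386 -1.376 2.886
v 0.106 -3.784 4.534
v -0.48 -2.646 5.149
v 1.327 -2.605 3.514
v 0.741 -1.467 4.129
v 1.418 -3.639 -3.955
v 1.877 -3.288 -4.4
v 1.762 -2.861 -2.985
v 1.601 -3.121 -4.436
v 1.288 -3.057 -4.376
v 1.001 -3.108 -4.233
v 0.796 -3.264 -4.035
v 0.715 -3.495 -3.821
v 0.772 -3.754 -3.633
v 0.958 -3.99 -3.509
v 1.234 -4.157 -3.474
v 1.547 -4.221 -3.534
v 1.834 -4.17 -3.677
v 2.039 -4.014 -3.875
v 2.121 -3.783 -4.089
v 2.063 -3.524 -4.276
f 2 4 1
f 5 2 1
f 1 4 3
f 3 5 1
f 2 8 4
f 6 2 5
f 6 8 2
f 4 8 3
f 7 5 3
f 3 8 7
f 7 6 5
f 8 6 7
f 10 9 12
f 10 12 11
f 12 9 13
f 12 13 11
f 13 9 14
f 13 14 11
f 14 9 15
f 14 15 11
f 15 9 16
f 15 16 11
f 16 9 17
f 16 17 11
f 17 9 18
f 17 18 11
f 18 9 19
f 18 19 11
f 19 9 20
f 19 20 11
f 20 9 21
f 20 21 11
f 21 9 22
f 21 22 11
f 22 9 23
f 22 23 11
f 23 9 24
f 23 24 11
f 24 9 10
f 24 10 11



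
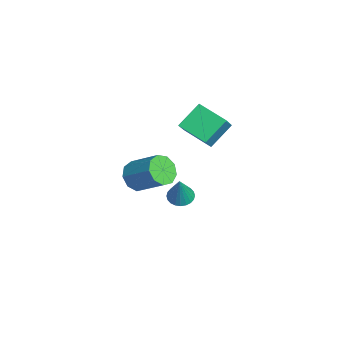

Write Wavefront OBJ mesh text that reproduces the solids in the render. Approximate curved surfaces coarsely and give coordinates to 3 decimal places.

v 0.937 1.014 3.512
v 0.276 2.225 4.635
v -0.109 1.497 2.373
v -0.771 2.709 3.497
v 2.171 2.251 2.903
v 1.509 3.463 4.027
v 1.124 2.735 1.765
v 0.463 3.946 2.888
v -1.353 1.518 -3.924
v -0.65 1.707 -4.206
v -0.567 1.322 -2.096
v -0.759 1.981 -4.13
v -0.959 2.184 -4.022
v -1.218 2.286 -3.9
v -1.498 2.271 -3.781
v -1.756 2.141 -3.685
v -1.952 1.917 -3.624
v -2.057 1.631 -3.61
v -2.055 1.329 -3.643
v -1.946 1.055 -3.719
v -1.747 0.852 -3.827
v -1.487 0.75 -3.949
v -1.207 0.765 -4.068
v -0.949 0.895 -4.164
v -0.753 1.119 -4.225
v -0.648 1.405 -4.239
v 1.926 -1.354 0.482
v 2.674 -1.441 -0.145
v 3.802 -0.213 1.031
v 3.054 -0.126 1.658
v 2.289 -0.92 -0.318
v 3.417 0.307 0.857
v 1.734 -0.603 -0.118
v 2.862 0.625 1.058
v 1.269 -0.636 0.364
v 2.397 0.591 1.54
v 1.111 -1.006 0.901
v 2.239 0.222 2.076
v 1.335 -1.538 1.242
v 2.463 -0.31 2.417
v 1.835 -1.984 1.227
v 2.963 -0.756 2.403
v 2.378 -2.135 0.864
v 3.506 -0.907 2.04
v 2.709 -1.921 0.322
v 3.837 -0.693 1.498
f 2 4 1
f 5 2 1
f 1 4 3
f 3 5 1
f 2 8 4
f 6 2 5
f 6 8 2
f 4 8 3
f 7 5 3
f 3 8 7
f 7 6 5
f 8 6 7
f 10 9 12
f 10 12 11
f 12 9 13
f 12 13 11
f 13 9 14
f 13 14 11
f 14 9 15
f 14 15 11
f 15 9 16
f 15 16 11
f 16 9 17
f 16 17 11
f 17 9 18
f 17 18 11
f 18 9 19
f 18 19 11
f 19 9 20
f 19 20 11
f 20 9 21
f 20 21 11
f 21 9 22
f 21 22 11
f 22 9 23
f 22 23 11
f 23 9 24
f 23 24 11
f 24 9 25
f 24 25 11
f 25 9 26
f 25 26 11
f 26 9 10
f 26 10 11
f 28 27 31
f 28 31 29
f 29 31 32
f 29 32 30
f 31 27 33
f 31 33 32
f 32 33 34
f 32 34 30
f 33 27 35
f 33 35 34
f 34 35 36
f 34 36 30
f 35 27 37
f 35 37 36
f 36 37 38
f 36 38 30
f 37 27 39
f 37 39 38
f 38 39 40
f 38 40 30
f 39 27 41
f 39 41 40
f 40 41 42
f 40 42 30
f 41 27 43
f 41 43 42
f 42 43 44
f 42 44 30
f 43 27 45
f 43 45 44
f 44 45 46
f 44 46 30
f 45 27 28
f 45 28 46
f 46 28 29
f 46 29 30

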